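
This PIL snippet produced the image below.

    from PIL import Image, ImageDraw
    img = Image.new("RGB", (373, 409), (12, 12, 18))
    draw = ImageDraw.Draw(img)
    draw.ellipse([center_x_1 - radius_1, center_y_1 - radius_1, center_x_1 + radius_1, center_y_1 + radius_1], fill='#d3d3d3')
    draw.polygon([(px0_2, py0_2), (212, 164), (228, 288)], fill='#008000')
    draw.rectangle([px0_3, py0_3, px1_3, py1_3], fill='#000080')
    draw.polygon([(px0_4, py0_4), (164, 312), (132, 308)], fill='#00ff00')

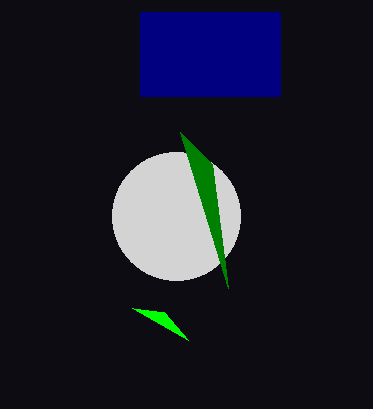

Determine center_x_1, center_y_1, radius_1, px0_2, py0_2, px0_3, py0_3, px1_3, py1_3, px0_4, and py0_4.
center_x_1 = 176, center_y_1 = 216, radius_1 = 64, px0_2 = 180, py0_2 = 132, px0_3 = 140, py0_3 = 12, px1_3 = 280, py1_3 = 96, px0_4 = 188, py0_4 = 340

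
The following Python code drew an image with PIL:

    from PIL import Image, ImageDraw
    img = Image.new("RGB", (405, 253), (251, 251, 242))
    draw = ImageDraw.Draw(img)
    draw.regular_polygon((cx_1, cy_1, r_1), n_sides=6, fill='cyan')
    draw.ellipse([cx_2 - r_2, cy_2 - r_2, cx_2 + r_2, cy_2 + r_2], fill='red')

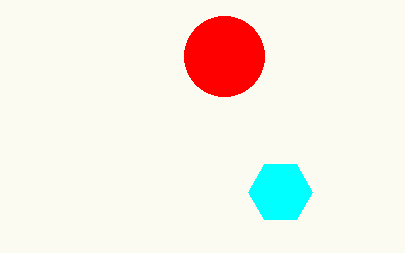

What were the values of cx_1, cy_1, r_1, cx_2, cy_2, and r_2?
cx_1 = 280
cy_1 = 192
r_1 = 32
cx_2 = 224
cy_2 = 56
r_2 = 40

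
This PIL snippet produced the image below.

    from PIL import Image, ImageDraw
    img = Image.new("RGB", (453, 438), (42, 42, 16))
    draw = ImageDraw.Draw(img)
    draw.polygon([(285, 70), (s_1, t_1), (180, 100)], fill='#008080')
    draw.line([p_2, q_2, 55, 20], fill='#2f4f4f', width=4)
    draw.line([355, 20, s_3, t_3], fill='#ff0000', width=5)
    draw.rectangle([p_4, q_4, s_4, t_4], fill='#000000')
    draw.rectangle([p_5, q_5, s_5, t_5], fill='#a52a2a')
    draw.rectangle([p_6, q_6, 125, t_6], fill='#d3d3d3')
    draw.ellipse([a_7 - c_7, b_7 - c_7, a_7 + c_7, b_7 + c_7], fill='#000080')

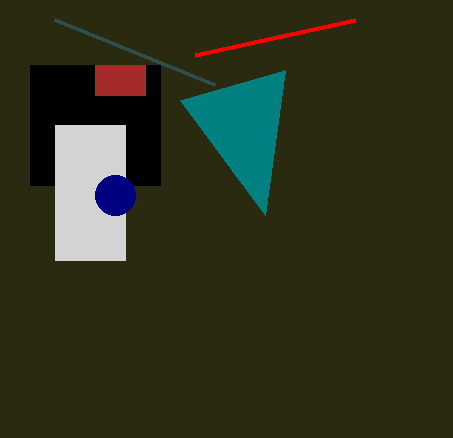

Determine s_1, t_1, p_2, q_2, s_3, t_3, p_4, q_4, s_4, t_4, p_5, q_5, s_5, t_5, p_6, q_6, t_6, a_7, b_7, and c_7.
s_1 = 265; t_1 = 215; p_2 = 215; q_2 = 85; s_3 = 195; t_3 = 55; p_4 = 30; q_4 = 65; s_4 = 160; t_4 = 185; p_5 = 95; q_5 = 65; s_5 = 145; t_5 = 95; p_6 = 55; q_6 = 125; t_6 = 260; a_7 = 115; b_7 = 195; c_7 = 20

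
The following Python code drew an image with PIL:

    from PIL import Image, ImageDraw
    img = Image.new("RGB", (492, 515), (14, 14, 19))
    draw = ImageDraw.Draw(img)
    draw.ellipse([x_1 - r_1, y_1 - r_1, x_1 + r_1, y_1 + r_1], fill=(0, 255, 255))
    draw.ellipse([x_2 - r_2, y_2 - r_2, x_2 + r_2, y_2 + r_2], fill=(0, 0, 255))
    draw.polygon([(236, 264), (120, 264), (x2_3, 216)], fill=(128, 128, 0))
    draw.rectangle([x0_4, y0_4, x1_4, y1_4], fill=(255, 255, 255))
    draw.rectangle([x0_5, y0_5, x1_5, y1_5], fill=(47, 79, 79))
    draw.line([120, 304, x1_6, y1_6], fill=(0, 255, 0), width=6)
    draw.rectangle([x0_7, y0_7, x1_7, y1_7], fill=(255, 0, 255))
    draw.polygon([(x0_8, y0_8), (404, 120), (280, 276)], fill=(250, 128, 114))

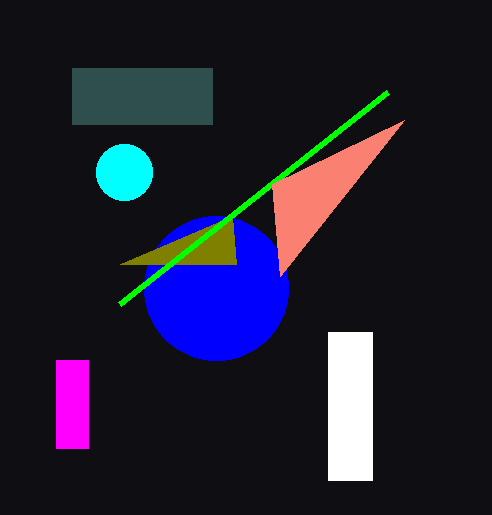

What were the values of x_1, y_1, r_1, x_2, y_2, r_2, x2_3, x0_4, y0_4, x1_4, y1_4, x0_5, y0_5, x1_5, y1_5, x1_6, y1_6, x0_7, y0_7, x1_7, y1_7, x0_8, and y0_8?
x_1 = 124, y_1 = 172, r_1 = 28, x_2 = 216, y_2 = 288, r_2 = 72, x2_3 = 232, x0_4 = 328, y0_4 = 332, x1_4 = 372, y1_4 = 480, x0_5 = 72, y0_5 = 68, x1_5 = 212, y1_5 = 124, x1_6 = 388, y1_6 = 92, x0_7 = 56, y0_7 = 360, x1_7 = 88, y1_7 = 448, x0_8 = 272, y0_8 = 184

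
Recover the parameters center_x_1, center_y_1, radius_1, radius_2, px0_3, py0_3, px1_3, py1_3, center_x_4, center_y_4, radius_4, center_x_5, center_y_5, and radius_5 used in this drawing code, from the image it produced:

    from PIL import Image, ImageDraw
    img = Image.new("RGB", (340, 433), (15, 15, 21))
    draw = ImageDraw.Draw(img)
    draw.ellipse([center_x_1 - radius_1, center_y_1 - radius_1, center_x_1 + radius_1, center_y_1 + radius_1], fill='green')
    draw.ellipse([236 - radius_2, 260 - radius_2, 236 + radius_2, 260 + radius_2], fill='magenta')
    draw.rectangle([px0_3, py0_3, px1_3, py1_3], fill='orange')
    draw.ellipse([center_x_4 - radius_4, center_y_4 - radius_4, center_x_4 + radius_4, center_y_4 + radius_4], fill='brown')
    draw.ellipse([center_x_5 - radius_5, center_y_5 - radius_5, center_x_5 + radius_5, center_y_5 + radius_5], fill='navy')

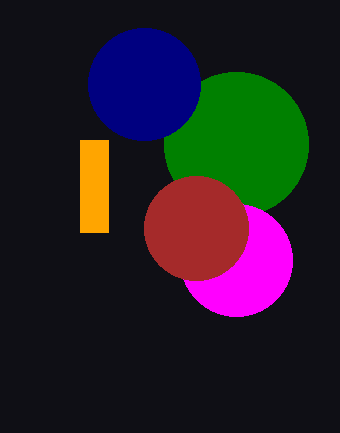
center_x_1 = 236, center_y_1 = 144, radius_1 = 72, radius_2 = 56, px0_3 = 80, py0_3 = 140, px1_3 = 108, py1_3 = 232, center_x_4 = 196, center_y_4 = 228, radius_4 = 52, center_x_5 = 144, center_y_5 = 84, radius_5 = 56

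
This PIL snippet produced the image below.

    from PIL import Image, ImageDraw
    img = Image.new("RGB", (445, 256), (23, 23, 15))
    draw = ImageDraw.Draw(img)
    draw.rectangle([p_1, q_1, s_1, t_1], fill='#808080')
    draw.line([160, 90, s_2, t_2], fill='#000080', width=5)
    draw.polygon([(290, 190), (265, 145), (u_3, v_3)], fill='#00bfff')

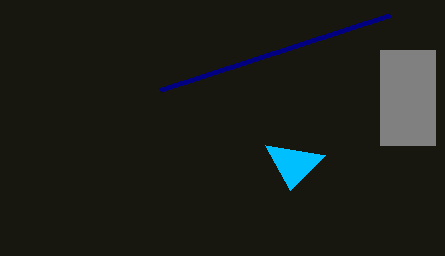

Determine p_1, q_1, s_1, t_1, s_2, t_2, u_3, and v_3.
p_1 = 380, q_1 = 50, s_1 = 435, t_1 = 145, s_2 = 390, t_2 = 15, u_3 = 325, v_3 = 155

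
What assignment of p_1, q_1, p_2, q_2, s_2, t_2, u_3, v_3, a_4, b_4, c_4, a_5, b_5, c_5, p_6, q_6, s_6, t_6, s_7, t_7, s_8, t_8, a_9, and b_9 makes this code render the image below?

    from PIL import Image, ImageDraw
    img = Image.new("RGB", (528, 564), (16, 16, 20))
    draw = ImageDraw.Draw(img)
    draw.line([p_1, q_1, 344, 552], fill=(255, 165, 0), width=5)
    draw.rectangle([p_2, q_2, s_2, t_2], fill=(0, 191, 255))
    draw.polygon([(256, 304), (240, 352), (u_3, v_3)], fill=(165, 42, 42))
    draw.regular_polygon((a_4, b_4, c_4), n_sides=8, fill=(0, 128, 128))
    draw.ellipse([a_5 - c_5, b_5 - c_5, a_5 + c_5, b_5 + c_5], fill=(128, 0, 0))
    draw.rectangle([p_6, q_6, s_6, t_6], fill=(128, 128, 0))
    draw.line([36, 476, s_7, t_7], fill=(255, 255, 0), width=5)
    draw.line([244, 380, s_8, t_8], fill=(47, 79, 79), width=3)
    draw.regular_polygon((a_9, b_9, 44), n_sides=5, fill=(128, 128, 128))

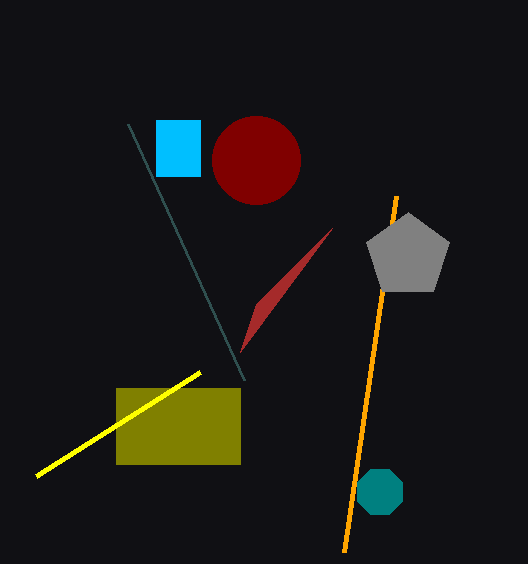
p_1 = 396, q_1 = 196, p_2 = 156, q_2 = 120, s_2 = 200, t_2 = 176, u_3 = 332, v_3 = 228, a_4 = 380, b_4 = 492, c_4 = 24, a_5 = 256, b_5 = 160, c_5 = 44, p_6 = 116, q_6 = 388, s_6 = 240, t_6 = 464, s_7 = 200, t_7 = 372, s_8 = 128, t_8 = 124, a_9 = 408, b_9 = 256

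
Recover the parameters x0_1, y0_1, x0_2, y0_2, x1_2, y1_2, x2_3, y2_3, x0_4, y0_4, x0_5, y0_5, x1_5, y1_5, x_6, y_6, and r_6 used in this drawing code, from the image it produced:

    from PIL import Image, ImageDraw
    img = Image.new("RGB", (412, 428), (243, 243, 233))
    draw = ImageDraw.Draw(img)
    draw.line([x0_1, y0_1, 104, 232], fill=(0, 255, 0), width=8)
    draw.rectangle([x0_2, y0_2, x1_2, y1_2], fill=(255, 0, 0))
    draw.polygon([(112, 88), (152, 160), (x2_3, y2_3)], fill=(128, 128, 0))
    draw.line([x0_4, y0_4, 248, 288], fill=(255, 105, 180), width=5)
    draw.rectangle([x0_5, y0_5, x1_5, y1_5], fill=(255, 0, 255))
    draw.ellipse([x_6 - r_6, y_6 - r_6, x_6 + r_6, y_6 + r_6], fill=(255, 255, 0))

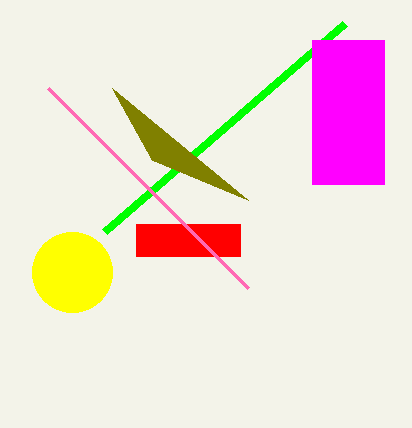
x0_1 = 344; y0_1 = 24; x0_2 = 136; y0_2 = 224; x1_2 = 240; y1_2 = 256; x2_3 = 248; y2_3 = 200; x0_4 = 48; y0_4 = 88; x0_5 = 312; y0_5 = 40; x1_5 = 384; y1_5 = 184; x_6 = 72; y_6 = 272; r_6 = 40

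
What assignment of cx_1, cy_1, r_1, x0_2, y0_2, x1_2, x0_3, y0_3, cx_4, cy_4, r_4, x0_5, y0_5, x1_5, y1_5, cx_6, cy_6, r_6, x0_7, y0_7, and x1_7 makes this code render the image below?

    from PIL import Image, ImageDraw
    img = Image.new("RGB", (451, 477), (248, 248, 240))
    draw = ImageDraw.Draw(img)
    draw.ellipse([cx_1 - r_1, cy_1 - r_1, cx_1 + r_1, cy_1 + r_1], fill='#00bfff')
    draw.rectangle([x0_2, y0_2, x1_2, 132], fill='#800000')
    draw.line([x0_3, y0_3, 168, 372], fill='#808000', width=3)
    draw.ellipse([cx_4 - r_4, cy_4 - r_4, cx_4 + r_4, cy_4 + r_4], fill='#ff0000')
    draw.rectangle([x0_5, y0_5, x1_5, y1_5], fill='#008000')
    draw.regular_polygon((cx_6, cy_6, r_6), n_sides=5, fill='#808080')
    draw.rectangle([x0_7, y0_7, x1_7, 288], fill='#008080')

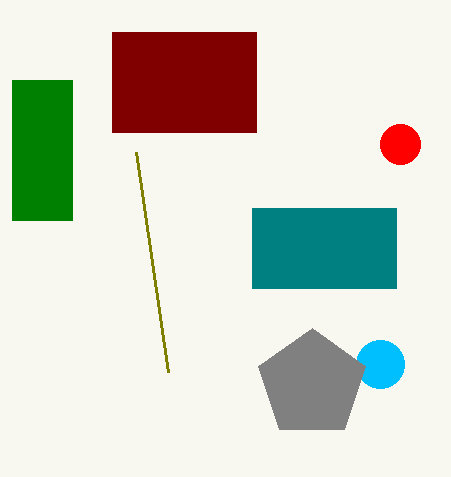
cx_1 = 380
cy_1 = 364
r_1 = 24
x0_2 = 112
y0_2 = 32
x1_2 = 256
x0_3 = 136
y0_3 = 152
cx_4 = 400
cy_4 = 144
r_4 = 20
x0_5 = 12
y0_5 = 80
x1_5 = 72
y1_5 = 220
cx_6 = 312
cy_6 = 384
r_6 = 56
x0_7 = 252
y0_7 = 208
x1_7 = 396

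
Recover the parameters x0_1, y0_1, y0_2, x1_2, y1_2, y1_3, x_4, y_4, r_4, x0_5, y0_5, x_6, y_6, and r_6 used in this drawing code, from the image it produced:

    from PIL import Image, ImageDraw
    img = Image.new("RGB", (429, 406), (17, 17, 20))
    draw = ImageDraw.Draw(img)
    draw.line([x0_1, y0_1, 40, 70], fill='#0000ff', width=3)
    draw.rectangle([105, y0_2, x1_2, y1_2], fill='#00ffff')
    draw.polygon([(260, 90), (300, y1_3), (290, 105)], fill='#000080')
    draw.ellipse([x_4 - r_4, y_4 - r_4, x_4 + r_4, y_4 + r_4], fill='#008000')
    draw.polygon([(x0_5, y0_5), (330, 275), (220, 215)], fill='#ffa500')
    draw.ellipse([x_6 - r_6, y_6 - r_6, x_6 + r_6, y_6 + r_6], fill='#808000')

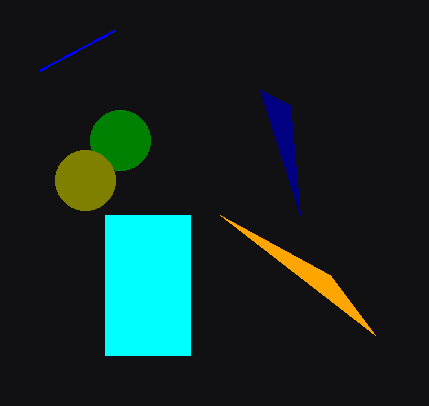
x0_1 = 115
y0_1 = 30
y0_2 = 215
x1_2 = 190
y1_2 = 355
y1_3 = 215
x_4 = 120
y_4 = 140
r_4 = 30
x0_5 = 375
y0_5 = 335
x_6 = 85
y_6 = 180
r_6 = 30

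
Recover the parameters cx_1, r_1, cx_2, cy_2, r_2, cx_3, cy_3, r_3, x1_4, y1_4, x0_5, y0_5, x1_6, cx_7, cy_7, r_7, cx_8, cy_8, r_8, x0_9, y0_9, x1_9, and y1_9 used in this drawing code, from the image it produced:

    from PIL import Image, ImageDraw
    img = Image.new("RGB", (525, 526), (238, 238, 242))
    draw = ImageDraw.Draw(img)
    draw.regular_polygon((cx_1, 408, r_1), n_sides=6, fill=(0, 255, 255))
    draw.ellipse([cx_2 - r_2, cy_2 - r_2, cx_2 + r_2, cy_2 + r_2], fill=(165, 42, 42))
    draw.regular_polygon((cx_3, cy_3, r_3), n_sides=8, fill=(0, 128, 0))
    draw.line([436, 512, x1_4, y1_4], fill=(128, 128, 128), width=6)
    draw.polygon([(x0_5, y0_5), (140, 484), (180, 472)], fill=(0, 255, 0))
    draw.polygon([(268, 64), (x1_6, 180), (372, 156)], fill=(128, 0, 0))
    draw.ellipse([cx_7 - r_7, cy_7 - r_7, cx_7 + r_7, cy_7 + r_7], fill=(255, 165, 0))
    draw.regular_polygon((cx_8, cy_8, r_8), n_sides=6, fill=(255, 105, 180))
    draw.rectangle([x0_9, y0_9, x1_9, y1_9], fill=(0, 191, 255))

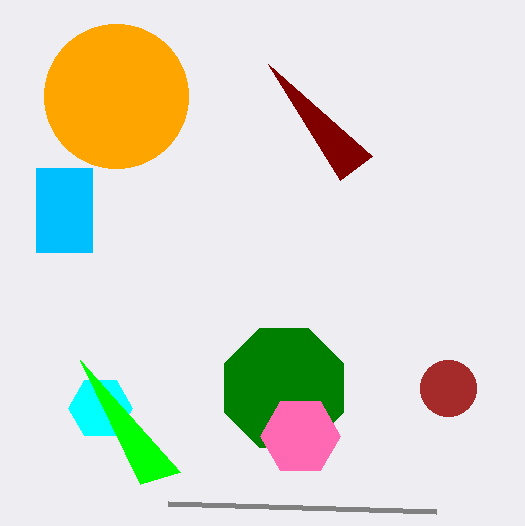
cx_1 = 100, r_1 = 32, cx_2 = 448, cy_2 = 388, r_2 = 28, cx_3 = 284, cy_3 = 388, r_3 = 64, x1_4 = 168, y1_4 = 504, x0_5 = 80, y0_5 = 360, x1_6 = 340, cx_7 = 116, cy_7 = 96, r_7 = 72, cx_8 = 300, cy_8 = 436, r_8 = 40, x0_9 = 36, y0_9 = 168, x1_9 = 92, y1_9 = 252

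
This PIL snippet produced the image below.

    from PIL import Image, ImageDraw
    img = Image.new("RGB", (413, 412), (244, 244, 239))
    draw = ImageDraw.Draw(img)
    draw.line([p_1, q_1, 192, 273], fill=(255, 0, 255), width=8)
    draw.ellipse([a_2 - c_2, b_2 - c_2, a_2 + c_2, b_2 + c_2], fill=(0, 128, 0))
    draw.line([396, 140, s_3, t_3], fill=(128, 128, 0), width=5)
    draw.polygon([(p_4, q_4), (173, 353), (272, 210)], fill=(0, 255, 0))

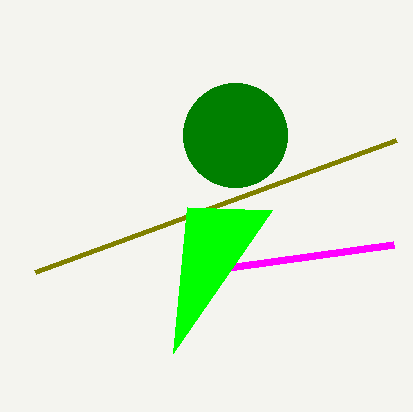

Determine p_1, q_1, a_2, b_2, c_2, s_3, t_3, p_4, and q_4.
p_1 = 393
q_1 = 245
a_2 = 235
b_2 = 135
c_2 = 52
s_3 = 35
t_3 = 272
p_4 = 187
q_4 = 207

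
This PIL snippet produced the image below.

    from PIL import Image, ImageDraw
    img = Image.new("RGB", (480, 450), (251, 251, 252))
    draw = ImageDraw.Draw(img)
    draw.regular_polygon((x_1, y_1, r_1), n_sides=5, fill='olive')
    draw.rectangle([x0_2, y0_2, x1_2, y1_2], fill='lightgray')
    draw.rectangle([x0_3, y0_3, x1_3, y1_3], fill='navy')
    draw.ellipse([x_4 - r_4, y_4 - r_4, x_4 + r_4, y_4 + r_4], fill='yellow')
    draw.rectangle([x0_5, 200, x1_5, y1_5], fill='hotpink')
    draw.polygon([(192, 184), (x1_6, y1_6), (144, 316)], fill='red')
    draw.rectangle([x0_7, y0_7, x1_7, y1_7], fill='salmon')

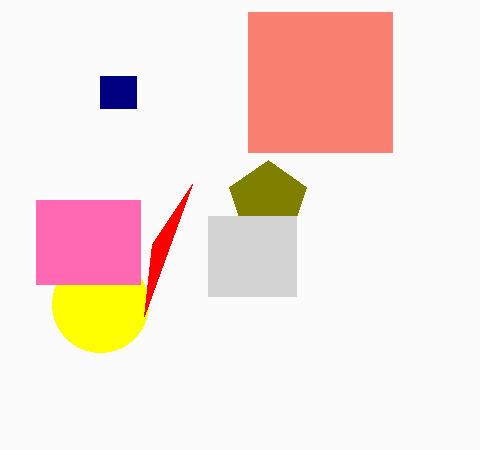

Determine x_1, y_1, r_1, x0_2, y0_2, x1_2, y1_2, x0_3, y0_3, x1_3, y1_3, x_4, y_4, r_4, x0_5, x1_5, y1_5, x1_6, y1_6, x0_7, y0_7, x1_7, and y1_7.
x_1 = 268, y_1 = 200, r_1 = 40, x0_2 = 208, y0_2 = 216, x1_2 = 296, y1_2 = 296, x0_3 = 100, y0_3 = 76, x1_3 = 136, y1_3 = 108, x_4 = 100, y_4 = 304, r_4 = 48, x0_5 = 36, x1_5 = 140, y1_5 = 284, x1_6 = 152, y1_6 = 244, x0_7 = 248, y0_7 = 12, x1_7 = 392, y1_7 = 152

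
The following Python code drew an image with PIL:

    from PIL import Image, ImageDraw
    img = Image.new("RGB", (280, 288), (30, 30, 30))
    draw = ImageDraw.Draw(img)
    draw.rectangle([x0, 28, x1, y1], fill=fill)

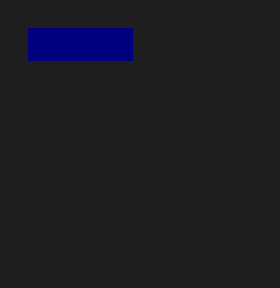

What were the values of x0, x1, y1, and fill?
x0 = 28; x1 = 132; y1 = 60; fill = 'navy'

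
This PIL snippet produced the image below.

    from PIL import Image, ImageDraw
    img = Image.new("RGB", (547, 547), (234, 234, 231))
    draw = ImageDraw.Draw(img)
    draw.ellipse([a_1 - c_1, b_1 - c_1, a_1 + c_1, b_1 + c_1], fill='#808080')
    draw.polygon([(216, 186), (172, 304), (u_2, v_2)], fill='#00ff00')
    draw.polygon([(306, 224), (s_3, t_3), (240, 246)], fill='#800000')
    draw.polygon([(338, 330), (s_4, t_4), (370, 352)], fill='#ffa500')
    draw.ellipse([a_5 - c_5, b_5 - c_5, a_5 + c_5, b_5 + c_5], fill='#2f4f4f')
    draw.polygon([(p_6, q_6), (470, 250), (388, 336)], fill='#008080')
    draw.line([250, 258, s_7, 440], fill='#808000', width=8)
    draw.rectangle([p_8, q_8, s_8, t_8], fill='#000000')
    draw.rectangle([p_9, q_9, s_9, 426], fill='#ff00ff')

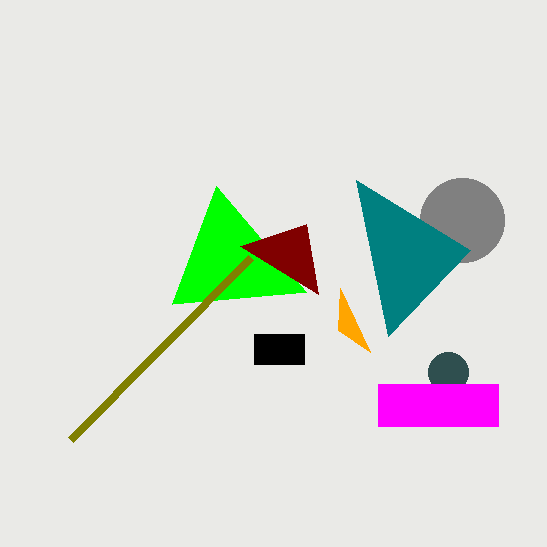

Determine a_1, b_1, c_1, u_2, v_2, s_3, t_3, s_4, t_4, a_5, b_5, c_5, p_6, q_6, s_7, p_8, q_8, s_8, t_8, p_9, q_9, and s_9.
a_1 = 462, b_1 = 220, c_1 = 42, u_2 = 306, v_2 = 292, s_3 = 318, t_3 = 294, s_4 = 340, t_4 = 288, a_5 = 448, b_5 = 372, c_5 = 20, p_6 = 356, q_6 = 180, s_7 = 70, p_8 = 254, q_8 = 334, s_8 = 304, t_8 = 364, p_9 = 378, q_9 = 384, s_9 = 498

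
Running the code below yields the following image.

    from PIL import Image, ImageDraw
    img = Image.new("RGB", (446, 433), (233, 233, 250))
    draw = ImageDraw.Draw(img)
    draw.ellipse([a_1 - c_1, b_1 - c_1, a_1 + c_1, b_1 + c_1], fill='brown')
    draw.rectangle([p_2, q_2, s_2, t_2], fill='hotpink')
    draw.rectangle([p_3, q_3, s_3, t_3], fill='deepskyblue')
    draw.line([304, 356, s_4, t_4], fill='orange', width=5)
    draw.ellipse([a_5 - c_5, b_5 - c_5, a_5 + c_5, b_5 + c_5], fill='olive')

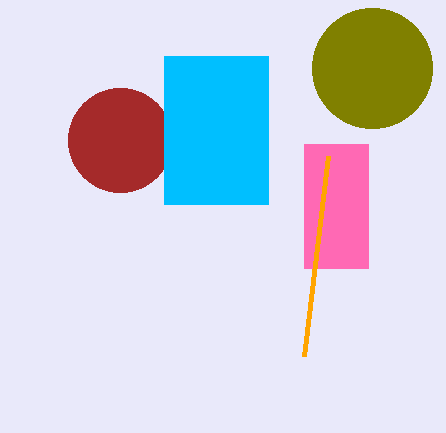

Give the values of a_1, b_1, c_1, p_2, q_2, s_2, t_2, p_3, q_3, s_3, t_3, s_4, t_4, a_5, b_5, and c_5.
a_1 = 120; b_1 = 140; c_1 = 52; p_2 = 304; q_2 = 144; s_2 = 368; t_2 = 268; p_3 = 164; q_3 = 56; s_3 = 268; t_3 = 204; s_4 = 328; t_4 = 156; a_5 = 372; b_5 = 68; c_5 = 60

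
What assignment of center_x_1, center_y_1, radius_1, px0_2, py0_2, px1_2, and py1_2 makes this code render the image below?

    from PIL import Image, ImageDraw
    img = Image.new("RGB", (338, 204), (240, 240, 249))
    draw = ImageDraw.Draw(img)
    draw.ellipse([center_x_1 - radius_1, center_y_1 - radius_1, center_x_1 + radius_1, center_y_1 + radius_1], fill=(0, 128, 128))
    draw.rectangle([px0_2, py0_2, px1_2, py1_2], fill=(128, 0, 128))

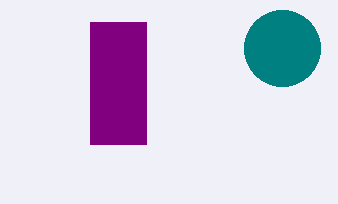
center_x_1 = 282, center_y_1 = 48, radius_1 = 38, px0_2 = 90, py0_2 = 22, px1_2 = 146, py1_2 = 144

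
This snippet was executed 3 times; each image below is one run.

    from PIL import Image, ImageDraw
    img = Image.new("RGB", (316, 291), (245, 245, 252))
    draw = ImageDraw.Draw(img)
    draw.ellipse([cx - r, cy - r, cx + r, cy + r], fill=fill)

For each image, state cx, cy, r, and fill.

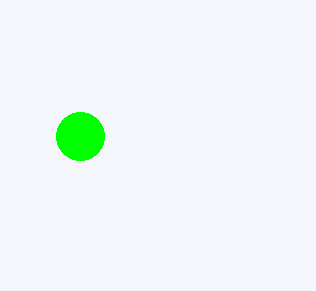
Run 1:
cx = 80, cy = 136, r = 24, fill = 'lime'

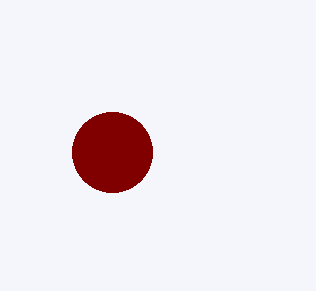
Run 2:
cx = 112; cy = 152; r = 40; fill = 'maroon'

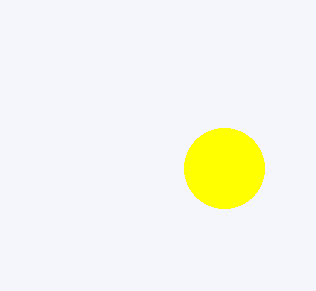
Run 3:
cx = 224
cy = 168
r = 40
fill = 'yellow'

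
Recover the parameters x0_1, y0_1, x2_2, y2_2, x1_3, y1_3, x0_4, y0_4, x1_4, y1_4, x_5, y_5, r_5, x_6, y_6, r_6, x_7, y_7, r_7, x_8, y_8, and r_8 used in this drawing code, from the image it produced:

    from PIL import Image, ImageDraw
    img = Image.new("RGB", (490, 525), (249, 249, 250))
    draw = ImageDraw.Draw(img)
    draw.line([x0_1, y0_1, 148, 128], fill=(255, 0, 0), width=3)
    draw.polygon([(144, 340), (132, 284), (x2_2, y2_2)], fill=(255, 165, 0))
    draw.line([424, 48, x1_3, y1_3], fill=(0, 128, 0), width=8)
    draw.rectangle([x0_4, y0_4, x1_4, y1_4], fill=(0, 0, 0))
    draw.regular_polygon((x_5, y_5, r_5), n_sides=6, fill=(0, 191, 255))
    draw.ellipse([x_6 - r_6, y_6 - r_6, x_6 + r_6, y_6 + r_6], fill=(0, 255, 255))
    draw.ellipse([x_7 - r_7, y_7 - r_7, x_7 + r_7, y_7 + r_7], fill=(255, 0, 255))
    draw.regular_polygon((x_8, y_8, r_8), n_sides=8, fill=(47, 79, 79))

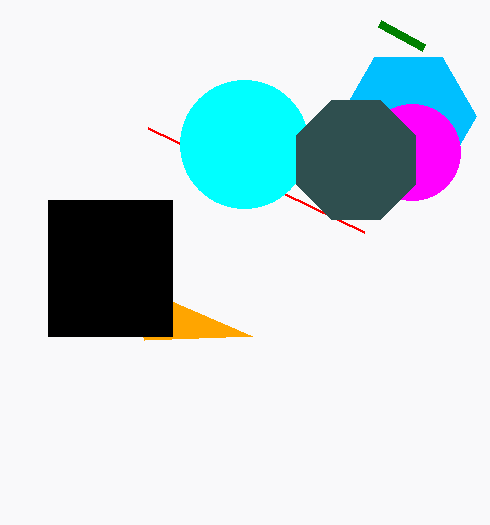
x0_1 = 364
y0_1 = 232
x2_2 = 252
y2_2 = 336
x1_3 = 380
y1_3 = 24
x0_4 = 48
y0_4 = 200
x1_4 = 172
y1_4 = 336
x_5 = 408
y_5 = 116
r_5 = 68
x_6 = 244
y_6 = 144
r_6 = 64
x_7 = 412
y_7 = 152
r_7 = 48
x_8 = 356
y_8 = 160
r_8 = 64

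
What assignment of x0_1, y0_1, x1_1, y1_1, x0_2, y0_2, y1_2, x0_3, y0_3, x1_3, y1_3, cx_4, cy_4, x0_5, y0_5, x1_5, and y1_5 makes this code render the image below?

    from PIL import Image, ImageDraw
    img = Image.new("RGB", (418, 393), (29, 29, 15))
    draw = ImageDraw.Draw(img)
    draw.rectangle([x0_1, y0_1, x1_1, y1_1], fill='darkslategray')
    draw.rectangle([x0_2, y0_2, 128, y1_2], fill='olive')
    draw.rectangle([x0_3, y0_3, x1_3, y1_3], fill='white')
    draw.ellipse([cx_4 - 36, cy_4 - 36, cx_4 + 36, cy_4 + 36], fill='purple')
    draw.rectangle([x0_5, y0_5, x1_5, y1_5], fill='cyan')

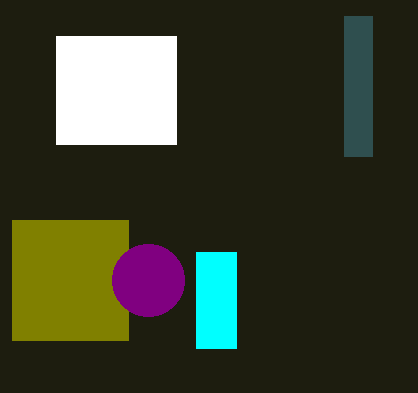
x0_1 = 344, y0_1 = 16, x1_1 = 372, y1_1 = 156, x0_2 = 12, y0_2 = 220, y1_2 = 340, x0_3 = 56, y0_3 = 36, x1_3 = 176, y1_3 = 144, cx_4 = 148, cy_4 = 280, x0_5 = 196, y0_5 = 252, x1_5 = 236, y1_5 = 348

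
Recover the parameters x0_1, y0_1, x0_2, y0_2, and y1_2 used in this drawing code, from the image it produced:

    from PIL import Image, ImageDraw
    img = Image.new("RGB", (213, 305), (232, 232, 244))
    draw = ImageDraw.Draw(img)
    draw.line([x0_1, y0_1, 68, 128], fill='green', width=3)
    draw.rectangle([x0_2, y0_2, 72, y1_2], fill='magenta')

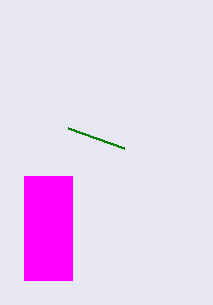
x0_1 = 124
y0_1 = 148
x0_2 = 24
y0_2 = 176
y1_2 = 280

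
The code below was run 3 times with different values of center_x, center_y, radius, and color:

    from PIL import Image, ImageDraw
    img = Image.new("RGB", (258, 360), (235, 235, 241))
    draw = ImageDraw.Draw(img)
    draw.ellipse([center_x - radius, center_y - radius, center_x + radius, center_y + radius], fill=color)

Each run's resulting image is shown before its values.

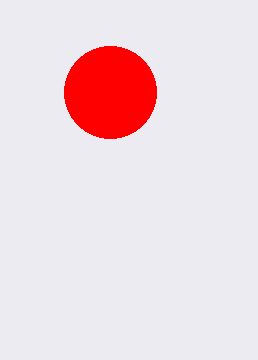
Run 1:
center_x = 110, center_y = 92, radius = 46, color = 'red'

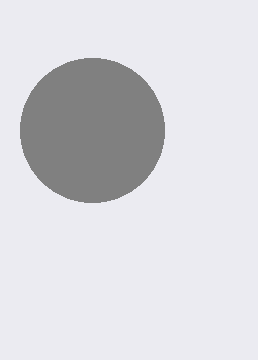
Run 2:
center_x = 92, center_y = 130, radius = 72, color = 'gray'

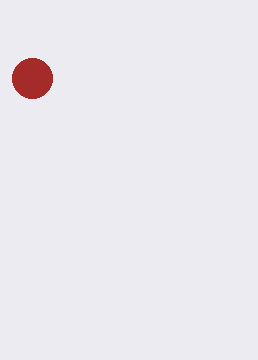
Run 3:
center_x = 32
center_y = 78
radius = 20
color = 'brown'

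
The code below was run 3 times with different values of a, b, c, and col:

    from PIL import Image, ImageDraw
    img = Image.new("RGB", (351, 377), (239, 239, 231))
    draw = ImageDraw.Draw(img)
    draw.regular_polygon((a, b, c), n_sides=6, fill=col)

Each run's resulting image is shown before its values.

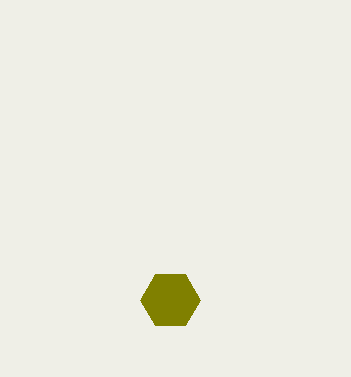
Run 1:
a = 170; b = 300; c = 30; col = 'olive'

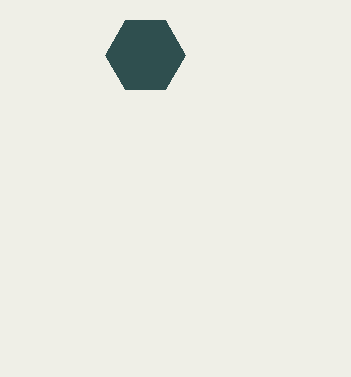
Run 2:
a = 145
b = 55
c = 40
col = 'darkslategray'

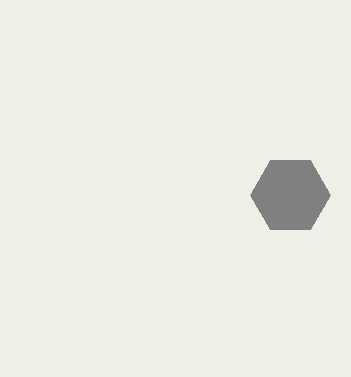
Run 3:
a = 290; b = 195; c = 40; col = 'gray'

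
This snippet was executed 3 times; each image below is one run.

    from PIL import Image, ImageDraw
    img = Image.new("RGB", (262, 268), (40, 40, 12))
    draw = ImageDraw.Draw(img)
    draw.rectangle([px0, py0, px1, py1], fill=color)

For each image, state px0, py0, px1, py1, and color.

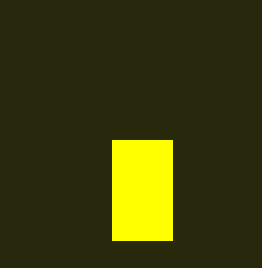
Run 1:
px0 = 112; py0 = 140; px1 = 172; py1 = 240; color = 'yellow'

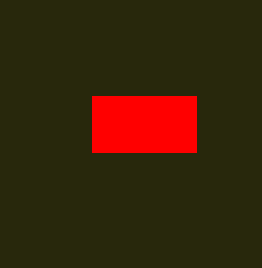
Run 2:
px0 = 92
py0 = 96
px1 = 196
py1 = 152
color = 'red'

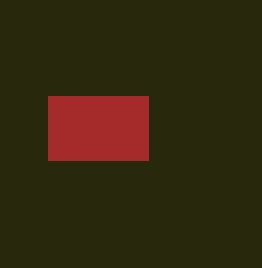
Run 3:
px0 = 48
py0 = 96
px1 = 148
py1 = 160
color = 'brown'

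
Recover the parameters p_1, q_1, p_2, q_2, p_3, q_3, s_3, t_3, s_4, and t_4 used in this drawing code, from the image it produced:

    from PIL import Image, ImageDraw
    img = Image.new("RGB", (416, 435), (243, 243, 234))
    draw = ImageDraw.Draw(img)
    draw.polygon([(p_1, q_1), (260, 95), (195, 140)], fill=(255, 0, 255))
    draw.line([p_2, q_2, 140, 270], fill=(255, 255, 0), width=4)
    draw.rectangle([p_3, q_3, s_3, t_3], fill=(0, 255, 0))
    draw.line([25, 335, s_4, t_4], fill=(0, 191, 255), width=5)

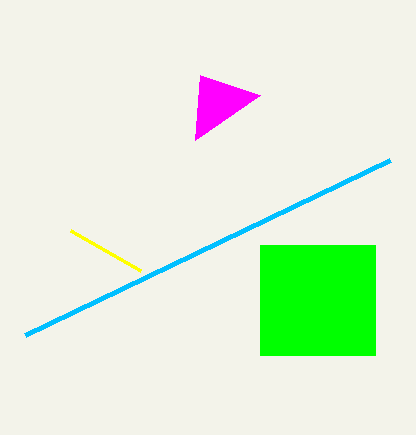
p_1 = 200
q_1 = 75
p_2 = 70
q_2 = 230
p_3 = 260
q_3 = 245
s_3 = 375
t_3 = 355
s_4 = 390
t_4 = 160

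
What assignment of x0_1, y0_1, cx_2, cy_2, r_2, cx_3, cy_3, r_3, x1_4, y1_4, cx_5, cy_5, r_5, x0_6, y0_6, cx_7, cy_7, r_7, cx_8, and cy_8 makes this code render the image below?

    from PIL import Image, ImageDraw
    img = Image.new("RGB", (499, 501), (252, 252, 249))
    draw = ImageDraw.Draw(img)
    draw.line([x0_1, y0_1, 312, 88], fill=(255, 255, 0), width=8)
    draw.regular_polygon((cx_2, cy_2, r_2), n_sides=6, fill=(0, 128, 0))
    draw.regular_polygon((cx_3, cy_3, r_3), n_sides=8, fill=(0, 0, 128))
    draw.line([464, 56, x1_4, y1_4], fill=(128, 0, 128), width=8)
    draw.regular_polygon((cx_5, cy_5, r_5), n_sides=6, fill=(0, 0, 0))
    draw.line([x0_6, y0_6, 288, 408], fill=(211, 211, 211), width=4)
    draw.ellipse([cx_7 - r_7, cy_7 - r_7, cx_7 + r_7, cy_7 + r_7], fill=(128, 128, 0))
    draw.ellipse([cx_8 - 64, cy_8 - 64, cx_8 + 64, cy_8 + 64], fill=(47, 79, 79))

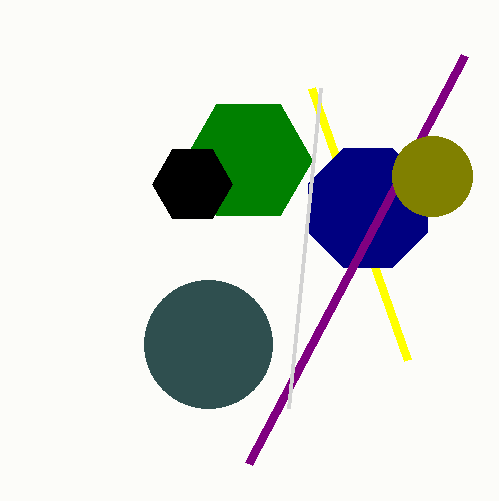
x0_1 = 408; y0_1 = 360; cx_2 = 248; cy_2 = 160; r_2 = 64; cx_3 = 368; cy_3 = 208; r_3 = 64; x1_4 = 248; y1_4 = 464; cx_5 = 192; cy_5 = 184; r_5 = 40; x0_6 = 320; y0_6 = 88; cx_7 = 432; cy_7 = 176; r_7 = 40; cx_8 = 208; cy_8 = 344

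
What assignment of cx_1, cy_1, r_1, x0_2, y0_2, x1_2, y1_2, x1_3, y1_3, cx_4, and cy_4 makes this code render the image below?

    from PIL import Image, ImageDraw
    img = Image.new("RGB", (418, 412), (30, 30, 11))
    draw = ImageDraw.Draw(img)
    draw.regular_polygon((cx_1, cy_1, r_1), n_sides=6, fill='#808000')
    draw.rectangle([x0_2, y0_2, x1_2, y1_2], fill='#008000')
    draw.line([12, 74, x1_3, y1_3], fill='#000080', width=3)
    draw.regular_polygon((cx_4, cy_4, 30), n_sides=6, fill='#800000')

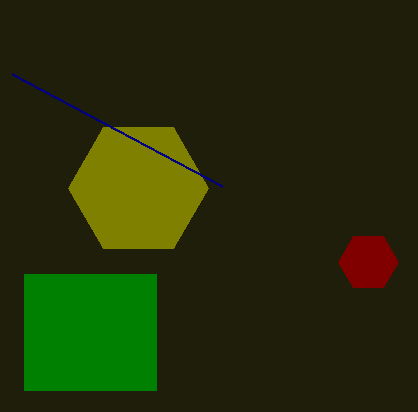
cx_1 = 138; cy_1 = 188; r_1 = 70; x0_2 = 24; y0_2 = 274; x1_2 = 156; y1_2 = 390; x1_3 = 222; y1_3 = 186; cx_4 = 368; cy_4 = 262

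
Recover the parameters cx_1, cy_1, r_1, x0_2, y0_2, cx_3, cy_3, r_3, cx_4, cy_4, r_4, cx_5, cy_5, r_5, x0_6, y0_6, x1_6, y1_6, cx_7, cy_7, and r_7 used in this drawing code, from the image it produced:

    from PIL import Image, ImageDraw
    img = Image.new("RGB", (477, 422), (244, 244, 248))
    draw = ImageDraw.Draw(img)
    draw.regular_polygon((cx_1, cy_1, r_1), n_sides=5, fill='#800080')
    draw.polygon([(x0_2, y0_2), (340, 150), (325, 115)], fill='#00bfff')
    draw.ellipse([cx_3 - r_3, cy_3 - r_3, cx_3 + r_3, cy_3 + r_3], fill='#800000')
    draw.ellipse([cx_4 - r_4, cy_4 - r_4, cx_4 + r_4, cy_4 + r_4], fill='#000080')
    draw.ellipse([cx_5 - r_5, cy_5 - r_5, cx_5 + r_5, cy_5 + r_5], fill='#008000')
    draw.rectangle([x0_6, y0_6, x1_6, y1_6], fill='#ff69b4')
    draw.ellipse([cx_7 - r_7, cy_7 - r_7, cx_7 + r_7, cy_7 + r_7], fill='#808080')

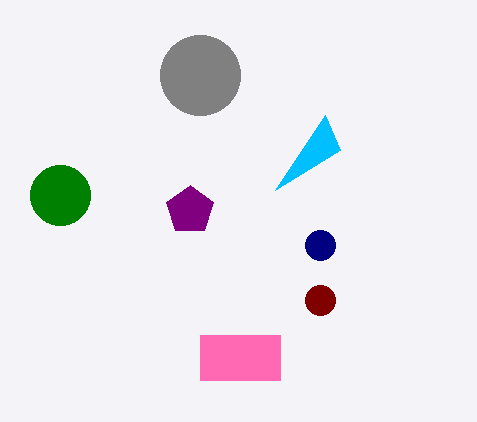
cx_1 = 190
cy_1 = 210
r_1 = 25
x0_2 = 275
y0_2 = 190
cx_3 = 320
cy_3 = 300
r_3 = 15
cx_4 = 320
cy_4 = 245
r_4 = 15
cx_5 = 60
cy_5 = 195
r_5 = 30
x0_6 = 200
y0_6 = 335
x1_6 = 280
y1_6 = 380
cx_7 = 200
cy_7 = 75
r_7 = 40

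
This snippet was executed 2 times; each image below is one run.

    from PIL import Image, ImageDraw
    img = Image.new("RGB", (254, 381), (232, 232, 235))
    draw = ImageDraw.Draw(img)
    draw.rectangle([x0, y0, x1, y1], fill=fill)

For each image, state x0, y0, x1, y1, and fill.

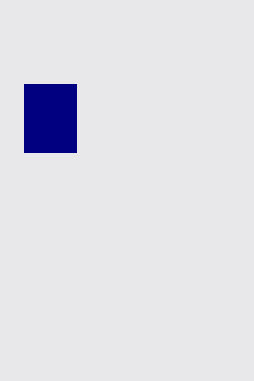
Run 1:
x0 = 24
y0 = 84
x1 = 76
y1 = 152
fill = 'navy'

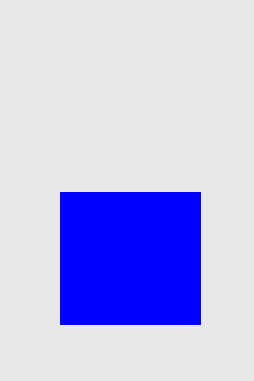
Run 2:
x0 = 60; y0 = 192; x1 = 200; y1 = 324; fill = 'blue'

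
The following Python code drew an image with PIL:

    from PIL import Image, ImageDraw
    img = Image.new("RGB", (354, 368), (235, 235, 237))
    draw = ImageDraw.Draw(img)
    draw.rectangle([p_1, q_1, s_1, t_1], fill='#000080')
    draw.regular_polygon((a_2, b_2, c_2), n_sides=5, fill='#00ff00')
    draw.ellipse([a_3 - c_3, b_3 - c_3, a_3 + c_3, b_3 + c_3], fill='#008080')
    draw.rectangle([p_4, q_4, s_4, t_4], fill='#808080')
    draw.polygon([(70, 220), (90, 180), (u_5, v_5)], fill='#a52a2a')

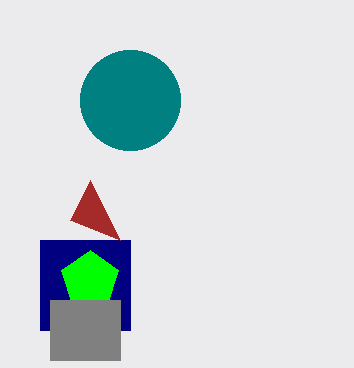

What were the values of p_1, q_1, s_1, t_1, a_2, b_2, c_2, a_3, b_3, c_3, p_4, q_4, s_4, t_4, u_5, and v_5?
p_1 = 40; q_1 = 240; s_1 = 130; t_1 = 330; a_2 = 90; b_2 = 280; c_2 = 30; a_3 = 130; b_3 = 100; c_3 = 50; p_4 = 50; q_4 = 300; s_4 = 120; t_4 = 360; u_5 = 120; v_5 = 240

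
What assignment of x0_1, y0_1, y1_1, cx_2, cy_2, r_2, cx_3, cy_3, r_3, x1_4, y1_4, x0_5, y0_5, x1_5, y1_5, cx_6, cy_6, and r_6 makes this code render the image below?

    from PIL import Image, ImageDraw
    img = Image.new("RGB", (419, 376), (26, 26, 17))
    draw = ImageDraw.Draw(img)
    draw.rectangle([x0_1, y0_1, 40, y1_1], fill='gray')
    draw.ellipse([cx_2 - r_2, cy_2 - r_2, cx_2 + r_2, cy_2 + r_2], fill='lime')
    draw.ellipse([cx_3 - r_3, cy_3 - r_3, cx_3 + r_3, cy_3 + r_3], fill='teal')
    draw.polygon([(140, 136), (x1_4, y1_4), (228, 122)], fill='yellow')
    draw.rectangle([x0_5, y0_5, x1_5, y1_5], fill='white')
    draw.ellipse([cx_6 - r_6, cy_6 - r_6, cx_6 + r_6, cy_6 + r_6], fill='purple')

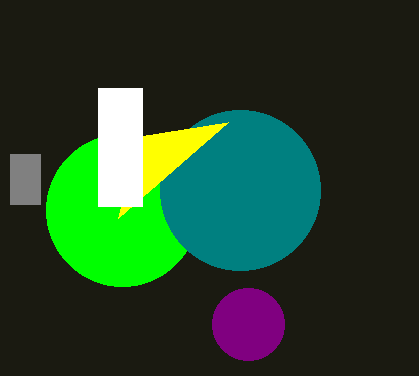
x0_1 = 10, y0_1 = 154, y1_1 = 204, cx_2 = 122, cy_2 = 210, r_2 = 76, cx_3 = 240, cy_3 = 190, r_3 = 80, x1_4 = 118, y1_4 = 218, x0_5 = 98, y0_5 = 88, x1_5 = 142, y1_5 = 206, cx_6 = 248, cy_6 = 324, r_6 = 36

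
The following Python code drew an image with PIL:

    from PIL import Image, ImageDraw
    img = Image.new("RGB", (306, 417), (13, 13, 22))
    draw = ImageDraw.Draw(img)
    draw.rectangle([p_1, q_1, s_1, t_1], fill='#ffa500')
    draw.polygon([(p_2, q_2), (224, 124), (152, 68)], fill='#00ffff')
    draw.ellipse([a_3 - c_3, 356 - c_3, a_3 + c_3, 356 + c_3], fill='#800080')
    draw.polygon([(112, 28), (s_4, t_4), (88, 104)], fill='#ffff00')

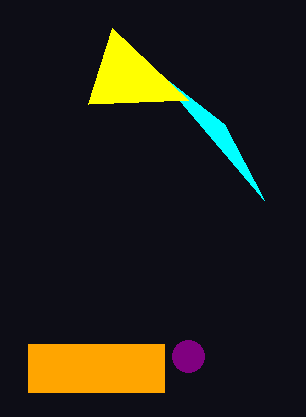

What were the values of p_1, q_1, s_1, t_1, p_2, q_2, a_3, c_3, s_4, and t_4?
p_1 = 28, q_1 = 344, s_1 = 164, t_1 = 392, p_2 = 264, q_2 = 200, a_3 = 188, c_3 = 16, s_4 = 188, t_4 = 100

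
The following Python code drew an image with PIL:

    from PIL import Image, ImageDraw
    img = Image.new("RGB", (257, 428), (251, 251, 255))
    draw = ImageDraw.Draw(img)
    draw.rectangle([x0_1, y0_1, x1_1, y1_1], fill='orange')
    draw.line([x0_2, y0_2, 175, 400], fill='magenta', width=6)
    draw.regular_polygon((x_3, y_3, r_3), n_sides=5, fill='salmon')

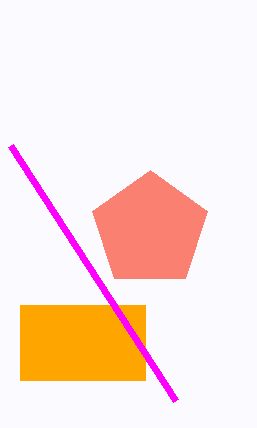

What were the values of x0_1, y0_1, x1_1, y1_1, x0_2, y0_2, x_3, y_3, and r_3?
x0_1 = 20; y0_1 = 305; x1_1 = 145; y1_1 = 380; x0_2 = 10; y0_2 = 145; x_3 = 150; y_3 = 230; r_3 = 60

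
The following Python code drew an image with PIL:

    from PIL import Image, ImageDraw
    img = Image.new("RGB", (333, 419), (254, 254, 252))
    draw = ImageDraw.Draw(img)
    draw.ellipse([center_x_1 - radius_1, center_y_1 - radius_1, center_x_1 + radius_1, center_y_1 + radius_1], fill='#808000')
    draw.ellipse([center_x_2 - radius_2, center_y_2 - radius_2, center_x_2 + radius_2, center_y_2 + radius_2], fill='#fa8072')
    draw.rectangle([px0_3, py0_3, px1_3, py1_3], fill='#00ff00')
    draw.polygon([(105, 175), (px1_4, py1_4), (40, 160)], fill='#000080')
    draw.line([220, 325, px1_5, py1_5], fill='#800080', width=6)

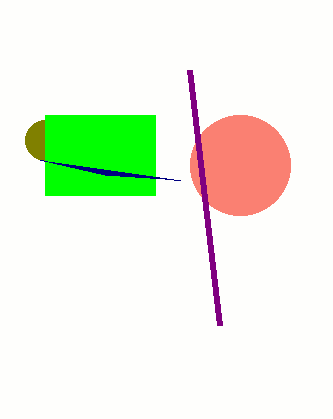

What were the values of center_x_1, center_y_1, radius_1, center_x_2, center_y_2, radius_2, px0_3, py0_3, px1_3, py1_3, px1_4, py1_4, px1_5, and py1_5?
center_x_1 = 45
center_y_1 = 140
radius_1 = 20
center_x_2 = 240
center_y_2 = 165
radius_2 = 50
px0_3 = 45
py0_3 = 115
px1_3 = 155
py1_3 = 195
px1_4 = 180
py1_4 = 180
px1_5 = 190
py1_5 = 70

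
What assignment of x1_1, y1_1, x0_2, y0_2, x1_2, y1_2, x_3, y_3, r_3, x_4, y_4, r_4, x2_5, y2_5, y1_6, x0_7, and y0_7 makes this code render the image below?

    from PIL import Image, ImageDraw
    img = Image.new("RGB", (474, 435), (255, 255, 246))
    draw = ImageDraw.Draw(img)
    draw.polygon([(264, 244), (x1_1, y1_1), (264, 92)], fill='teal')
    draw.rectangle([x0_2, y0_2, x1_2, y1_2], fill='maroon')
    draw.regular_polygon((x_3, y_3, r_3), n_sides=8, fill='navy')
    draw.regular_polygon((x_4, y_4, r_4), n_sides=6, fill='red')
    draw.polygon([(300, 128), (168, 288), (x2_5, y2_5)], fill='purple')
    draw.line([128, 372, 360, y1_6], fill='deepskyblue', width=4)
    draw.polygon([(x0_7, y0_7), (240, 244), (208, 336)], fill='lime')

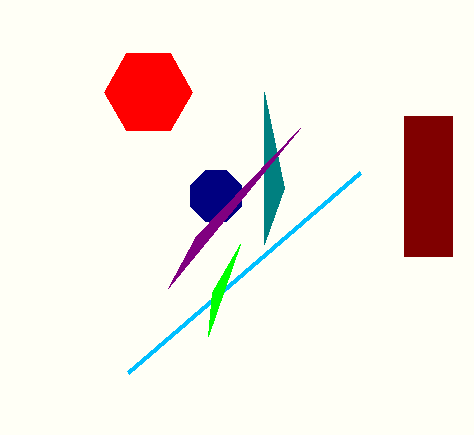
x1_1 = 284, y1_1 = 188, x0_2 = 404, y0_2 = 116, x1_2 = 452, y1_2 = 256, x_3 = 216, y_3 = 196, r_3 = 28, x_4 = 148, y_4 = 92, r_4 = 44, x2_5 = 196, y2_5 = 236, y1_6 = 172, x0_7 = 212, y0_7 = 292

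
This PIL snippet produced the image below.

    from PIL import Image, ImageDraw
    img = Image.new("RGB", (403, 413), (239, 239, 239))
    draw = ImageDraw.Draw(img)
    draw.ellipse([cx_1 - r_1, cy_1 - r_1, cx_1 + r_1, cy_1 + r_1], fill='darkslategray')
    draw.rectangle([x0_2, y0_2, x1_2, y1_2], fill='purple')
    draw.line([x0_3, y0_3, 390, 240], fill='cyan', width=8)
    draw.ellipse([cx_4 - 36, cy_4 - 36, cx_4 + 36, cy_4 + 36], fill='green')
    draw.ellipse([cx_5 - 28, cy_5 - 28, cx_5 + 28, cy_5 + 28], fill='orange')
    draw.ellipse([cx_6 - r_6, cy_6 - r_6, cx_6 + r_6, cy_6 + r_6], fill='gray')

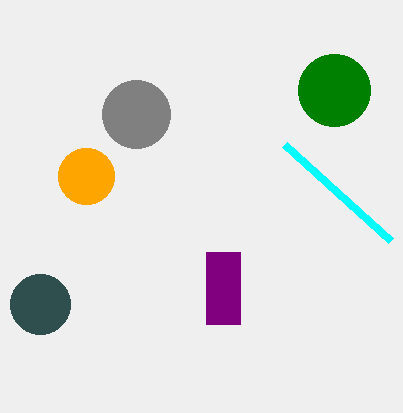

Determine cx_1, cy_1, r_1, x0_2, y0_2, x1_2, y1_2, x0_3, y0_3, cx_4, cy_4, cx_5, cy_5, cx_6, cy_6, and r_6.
cx_1 = 40; cy_1 = 304; r_1 = 30; x0_2 = 206; y0_2 = 252; x1_2 = 240; y1_2 = 324; x0_3 = 284; y0_3 = 144; cx_4 = 334; cy_4 = 90; cx_5 = 86; cy_5 = 176; cx_6 = 136; cy_6 = 114; r_6 = 34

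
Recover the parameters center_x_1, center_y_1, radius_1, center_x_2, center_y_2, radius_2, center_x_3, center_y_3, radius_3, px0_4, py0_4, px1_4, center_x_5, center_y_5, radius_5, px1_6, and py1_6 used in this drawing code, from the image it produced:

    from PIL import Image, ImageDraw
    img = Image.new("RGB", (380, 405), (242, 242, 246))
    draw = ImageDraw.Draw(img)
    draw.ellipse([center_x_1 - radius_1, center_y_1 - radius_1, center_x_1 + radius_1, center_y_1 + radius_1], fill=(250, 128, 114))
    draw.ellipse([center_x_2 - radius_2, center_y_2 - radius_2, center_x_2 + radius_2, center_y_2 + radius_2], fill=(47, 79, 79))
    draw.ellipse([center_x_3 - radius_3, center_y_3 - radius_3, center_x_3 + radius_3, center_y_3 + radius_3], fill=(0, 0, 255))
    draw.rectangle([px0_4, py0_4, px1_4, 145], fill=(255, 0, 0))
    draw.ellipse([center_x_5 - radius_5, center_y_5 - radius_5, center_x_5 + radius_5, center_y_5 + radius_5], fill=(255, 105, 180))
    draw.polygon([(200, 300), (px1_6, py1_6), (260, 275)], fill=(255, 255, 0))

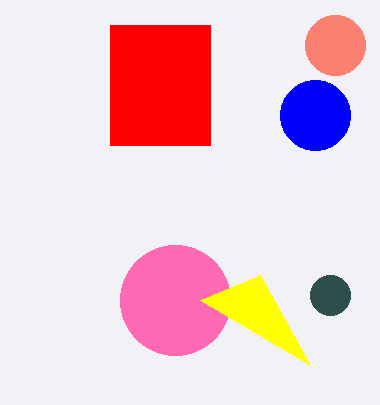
center_x_1 = 335; center_y_1 = 45; radius_1 = 30; center_x_2 = 330; center_y_2 = 295; radius_2 = 20; center_x_3 = 315; center_y_3 = 115; radius_3 = 35; px0_4 = 110; py0_4 = 25; px1_4 = 210; center_x_5 = 175; center_y_5 = 300; radius_5 = 55; px1_6 = 310; py1_6 = 365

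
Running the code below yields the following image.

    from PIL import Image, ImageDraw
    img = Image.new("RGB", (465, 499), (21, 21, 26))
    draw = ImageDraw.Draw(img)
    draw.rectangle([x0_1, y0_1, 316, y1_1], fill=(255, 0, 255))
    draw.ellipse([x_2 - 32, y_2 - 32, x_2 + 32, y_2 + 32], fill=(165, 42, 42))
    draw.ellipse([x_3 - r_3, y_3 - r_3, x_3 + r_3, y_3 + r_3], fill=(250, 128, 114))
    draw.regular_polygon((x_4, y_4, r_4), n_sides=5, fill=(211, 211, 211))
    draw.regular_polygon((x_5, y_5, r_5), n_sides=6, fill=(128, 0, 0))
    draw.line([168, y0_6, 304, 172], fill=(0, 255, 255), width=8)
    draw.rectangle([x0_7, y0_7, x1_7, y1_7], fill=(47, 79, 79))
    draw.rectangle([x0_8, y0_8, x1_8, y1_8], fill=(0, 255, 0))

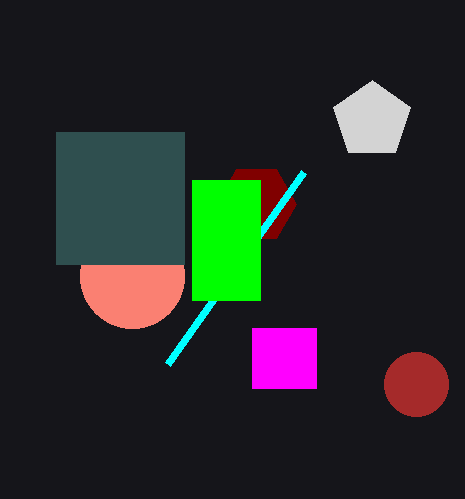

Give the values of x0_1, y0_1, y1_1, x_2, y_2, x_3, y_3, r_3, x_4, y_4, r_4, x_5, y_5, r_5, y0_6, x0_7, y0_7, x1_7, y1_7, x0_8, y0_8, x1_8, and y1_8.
x0_1 = 252; y0_1 = 328; y1_1 = 388; x_2 = 416; y_2 = 384; x_3 = 132; y_3 = 276; r_3 = 52; x_4 = 372; y_4 = 120; r_4 = 40; x_5 = 256; y_5 = 204; r_5 = 40; y0_6 = 364; x0_7 = 56; y0_7 = 132; x1_7 = 184; y1_7 = 264; x0_8 = 192; y0_8 = 180; x1_8 = 260; y1_8 = 300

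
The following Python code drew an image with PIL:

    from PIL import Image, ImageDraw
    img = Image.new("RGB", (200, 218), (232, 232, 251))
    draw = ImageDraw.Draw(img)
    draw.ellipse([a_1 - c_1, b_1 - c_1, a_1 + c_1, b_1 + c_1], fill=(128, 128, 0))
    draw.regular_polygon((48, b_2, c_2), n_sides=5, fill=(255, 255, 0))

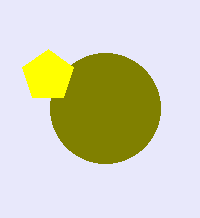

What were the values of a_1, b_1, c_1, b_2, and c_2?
a_1 = 105, b_1 = 108, c_1 = 55, b_2 = 76, c_2 = 27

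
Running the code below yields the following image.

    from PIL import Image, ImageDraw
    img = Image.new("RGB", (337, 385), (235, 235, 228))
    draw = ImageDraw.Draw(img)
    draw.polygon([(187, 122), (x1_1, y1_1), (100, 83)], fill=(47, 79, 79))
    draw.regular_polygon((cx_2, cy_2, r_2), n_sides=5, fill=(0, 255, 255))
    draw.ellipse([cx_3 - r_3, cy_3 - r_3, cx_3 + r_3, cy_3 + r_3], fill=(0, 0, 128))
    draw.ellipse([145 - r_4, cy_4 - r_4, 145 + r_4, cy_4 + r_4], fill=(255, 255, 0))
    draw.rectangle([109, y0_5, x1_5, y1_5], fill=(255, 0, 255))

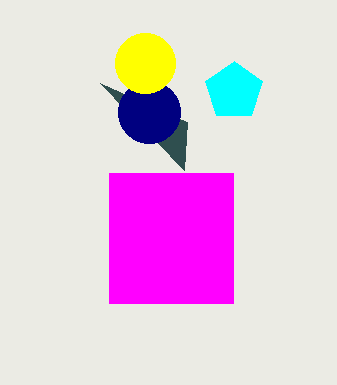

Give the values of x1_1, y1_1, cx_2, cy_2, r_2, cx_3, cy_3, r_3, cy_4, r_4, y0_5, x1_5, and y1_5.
x1_1 = 184
y1_1 = 170
cx_2 = 234
cy_2 = 91
r_2 = 30
cx_3 = 149
cy_3 = 112
r_3 = 31
cy_4 = 63
r_4 = 30
y0_5 = 173
x1_5 = 233
y1_5 = 303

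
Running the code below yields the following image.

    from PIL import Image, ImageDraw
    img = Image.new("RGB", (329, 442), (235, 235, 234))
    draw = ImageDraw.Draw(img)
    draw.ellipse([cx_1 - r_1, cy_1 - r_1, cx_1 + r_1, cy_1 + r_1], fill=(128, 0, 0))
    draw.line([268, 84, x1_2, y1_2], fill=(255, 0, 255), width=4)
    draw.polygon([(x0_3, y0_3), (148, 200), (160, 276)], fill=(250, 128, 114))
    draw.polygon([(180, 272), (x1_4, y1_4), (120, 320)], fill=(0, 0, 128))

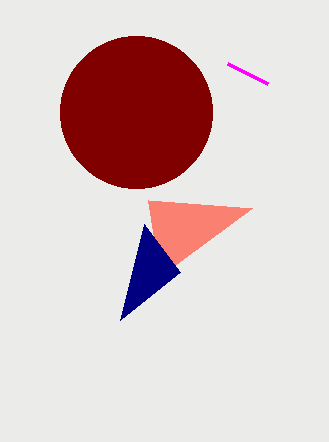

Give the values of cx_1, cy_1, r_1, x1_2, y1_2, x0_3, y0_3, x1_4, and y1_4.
cx_1 = 136, cy_1 = 112, r_1 = 76, x1_2 = 228, y1_2 = 64, x0_3 = 252, y0_3 = 208, x1_4 = 144, y1_4 = 224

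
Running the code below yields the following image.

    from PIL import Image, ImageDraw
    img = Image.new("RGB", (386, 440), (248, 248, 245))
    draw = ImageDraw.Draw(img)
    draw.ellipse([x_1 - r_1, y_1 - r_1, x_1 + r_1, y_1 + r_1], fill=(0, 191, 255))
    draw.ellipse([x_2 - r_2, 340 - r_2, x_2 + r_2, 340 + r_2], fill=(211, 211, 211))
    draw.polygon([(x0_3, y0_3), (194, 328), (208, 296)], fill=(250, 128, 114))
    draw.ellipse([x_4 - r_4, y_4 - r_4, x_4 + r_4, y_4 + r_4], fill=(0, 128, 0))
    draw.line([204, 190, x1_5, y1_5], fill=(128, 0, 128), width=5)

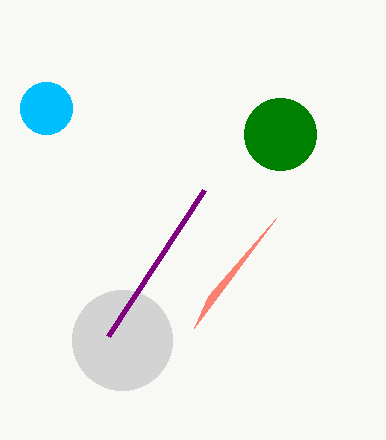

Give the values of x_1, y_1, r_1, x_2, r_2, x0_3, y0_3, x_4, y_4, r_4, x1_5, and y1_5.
x_1 = 46, y_1 = 108, r_1 = 26, x_2 = 122, r_2 = 50, x0_3 = 276, y0_3 = 218, x_4 = 280, y_4 = 134, r_4 = 36, x1_5 = 108, y1_5 = 336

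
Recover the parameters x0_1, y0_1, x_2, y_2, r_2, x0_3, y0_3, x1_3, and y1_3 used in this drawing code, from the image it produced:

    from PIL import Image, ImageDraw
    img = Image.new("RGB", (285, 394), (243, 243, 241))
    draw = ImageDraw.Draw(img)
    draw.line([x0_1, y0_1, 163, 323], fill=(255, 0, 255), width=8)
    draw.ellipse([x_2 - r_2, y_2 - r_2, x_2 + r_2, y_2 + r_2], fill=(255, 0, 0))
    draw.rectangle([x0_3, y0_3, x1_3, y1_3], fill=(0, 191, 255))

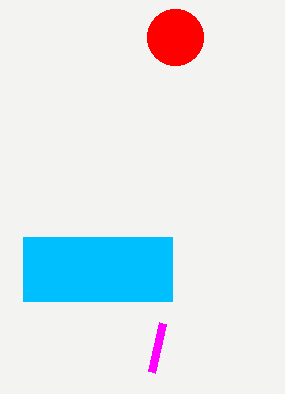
x0_1 = 152
y0_1 = 372
x_2 = 175
y_2 = 37
r_2 = 28
x0_3 = 23
y0_3 = 237
x1_3 = 172
y1_3 = 301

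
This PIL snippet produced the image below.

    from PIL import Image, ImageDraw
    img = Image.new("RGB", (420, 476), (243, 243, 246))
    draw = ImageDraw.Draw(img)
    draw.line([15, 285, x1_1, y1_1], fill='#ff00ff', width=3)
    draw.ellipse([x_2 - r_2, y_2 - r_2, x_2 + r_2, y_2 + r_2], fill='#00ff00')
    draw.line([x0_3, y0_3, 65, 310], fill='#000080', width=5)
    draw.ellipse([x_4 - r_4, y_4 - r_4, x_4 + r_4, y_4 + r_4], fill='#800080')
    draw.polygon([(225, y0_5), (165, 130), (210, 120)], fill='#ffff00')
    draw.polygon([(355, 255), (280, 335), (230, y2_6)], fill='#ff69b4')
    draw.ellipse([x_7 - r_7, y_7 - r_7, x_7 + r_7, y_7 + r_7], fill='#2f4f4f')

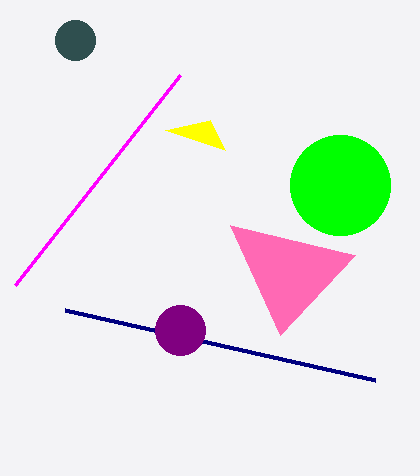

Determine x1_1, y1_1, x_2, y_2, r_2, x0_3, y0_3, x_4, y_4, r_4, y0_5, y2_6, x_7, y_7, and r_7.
x1_1 = 180
y1_1 = 75
x_2 = 340
y_2 = 185
r_2 = 50
x0_3 = 375
y0_3 = 380
x_4 = 180
y_4 = 330
r_4 = 25
y0_5 = 150
y2_6 = 225
x_7 = 75
y_7 = 40
r_7 = 20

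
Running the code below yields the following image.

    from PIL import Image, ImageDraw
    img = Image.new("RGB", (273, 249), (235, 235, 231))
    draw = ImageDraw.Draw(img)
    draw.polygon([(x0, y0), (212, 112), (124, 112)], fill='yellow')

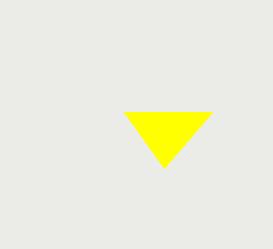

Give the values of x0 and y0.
x0 = 164, y0 = 168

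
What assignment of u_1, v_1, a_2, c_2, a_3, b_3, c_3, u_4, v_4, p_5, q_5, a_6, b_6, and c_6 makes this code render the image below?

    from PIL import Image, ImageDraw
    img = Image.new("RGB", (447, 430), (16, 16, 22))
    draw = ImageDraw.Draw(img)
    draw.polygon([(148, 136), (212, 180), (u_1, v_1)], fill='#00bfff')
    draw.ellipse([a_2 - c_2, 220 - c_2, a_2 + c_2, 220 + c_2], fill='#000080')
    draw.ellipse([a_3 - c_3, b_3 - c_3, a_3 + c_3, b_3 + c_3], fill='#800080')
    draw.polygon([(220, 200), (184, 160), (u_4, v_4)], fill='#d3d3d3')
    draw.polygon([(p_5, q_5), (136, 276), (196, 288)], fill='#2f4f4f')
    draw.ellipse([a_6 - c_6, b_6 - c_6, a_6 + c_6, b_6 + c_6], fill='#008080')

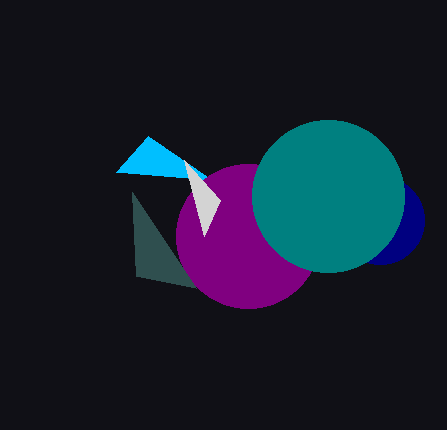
u_1 = 116
v_1 = 172
a_2 = 380
c_2 = 44
a_3 = 248
b_3 = 236
c_3 = 72
u_4 = 204
v_4 = 236
p_5 = 132
q_5 = 192
a_6 = 328
b_6 = 196
c_6 = 76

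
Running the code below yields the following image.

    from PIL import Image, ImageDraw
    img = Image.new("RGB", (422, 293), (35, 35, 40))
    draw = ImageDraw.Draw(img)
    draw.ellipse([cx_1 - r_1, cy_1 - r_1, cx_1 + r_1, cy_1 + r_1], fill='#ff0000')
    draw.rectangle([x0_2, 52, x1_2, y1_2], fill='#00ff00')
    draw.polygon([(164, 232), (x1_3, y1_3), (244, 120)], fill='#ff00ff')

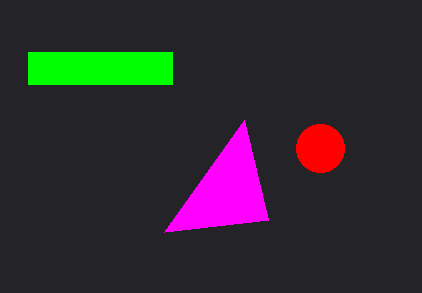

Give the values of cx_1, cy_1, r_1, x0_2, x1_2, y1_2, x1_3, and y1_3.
cx_1 = 320
cy_1 = 148
r_1 = 24
x0_2 = 28
x1_2 = 172
y1_2 = 84
x1_3 = 268
y1_3 = 220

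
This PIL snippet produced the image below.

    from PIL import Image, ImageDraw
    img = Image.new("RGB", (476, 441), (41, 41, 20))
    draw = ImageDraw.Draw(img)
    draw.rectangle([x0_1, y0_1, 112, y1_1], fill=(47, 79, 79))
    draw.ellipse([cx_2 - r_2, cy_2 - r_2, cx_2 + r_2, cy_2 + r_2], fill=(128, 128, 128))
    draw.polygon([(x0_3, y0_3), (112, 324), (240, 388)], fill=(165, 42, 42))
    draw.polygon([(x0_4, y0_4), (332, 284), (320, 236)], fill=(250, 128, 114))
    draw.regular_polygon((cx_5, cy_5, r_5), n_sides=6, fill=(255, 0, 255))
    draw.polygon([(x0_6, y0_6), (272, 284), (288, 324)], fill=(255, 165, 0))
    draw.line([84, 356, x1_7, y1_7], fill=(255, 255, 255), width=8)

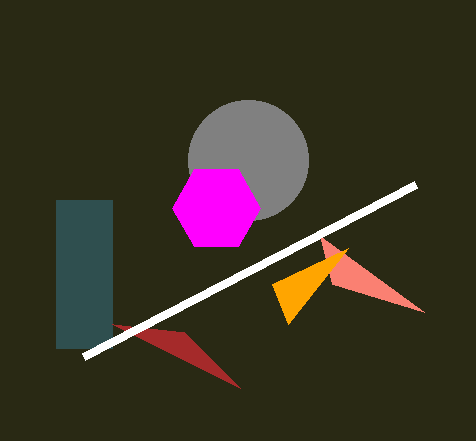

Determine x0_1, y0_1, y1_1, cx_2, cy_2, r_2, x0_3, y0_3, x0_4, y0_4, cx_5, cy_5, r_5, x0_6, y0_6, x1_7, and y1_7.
x0_1 = 56; y0_1 = 200; y1_1 = 348; cx_2 = 248; cy_2 = 160; r_2 = 60; x0_3 = 184; y0_3 = 332; x0_4 = 424; y0_4 = 312; cx_5 = 216; cy_5 = 208; r_5 = 44; x0_6 = 348; y0_6 = 248; x1_7 = 416; y1_7 = 184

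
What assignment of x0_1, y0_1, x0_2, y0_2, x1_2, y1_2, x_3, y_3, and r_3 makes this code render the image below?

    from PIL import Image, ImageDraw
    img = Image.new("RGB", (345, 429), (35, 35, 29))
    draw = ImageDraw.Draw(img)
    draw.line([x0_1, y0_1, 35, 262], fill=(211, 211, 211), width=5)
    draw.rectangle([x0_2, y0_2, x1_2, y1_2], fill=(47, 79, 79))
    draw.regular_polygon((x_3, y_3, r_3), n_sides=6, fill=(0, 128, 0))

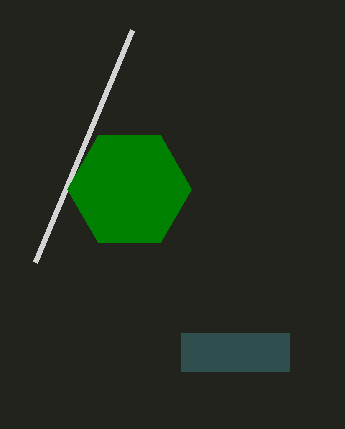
x0_1 = 132
y0_1 = 30
x0_2 = 181
y0_2 = 333
x1_2 = 289
y1_2 = 371
x_3 = 129
y_3 = 189
r_3 = 62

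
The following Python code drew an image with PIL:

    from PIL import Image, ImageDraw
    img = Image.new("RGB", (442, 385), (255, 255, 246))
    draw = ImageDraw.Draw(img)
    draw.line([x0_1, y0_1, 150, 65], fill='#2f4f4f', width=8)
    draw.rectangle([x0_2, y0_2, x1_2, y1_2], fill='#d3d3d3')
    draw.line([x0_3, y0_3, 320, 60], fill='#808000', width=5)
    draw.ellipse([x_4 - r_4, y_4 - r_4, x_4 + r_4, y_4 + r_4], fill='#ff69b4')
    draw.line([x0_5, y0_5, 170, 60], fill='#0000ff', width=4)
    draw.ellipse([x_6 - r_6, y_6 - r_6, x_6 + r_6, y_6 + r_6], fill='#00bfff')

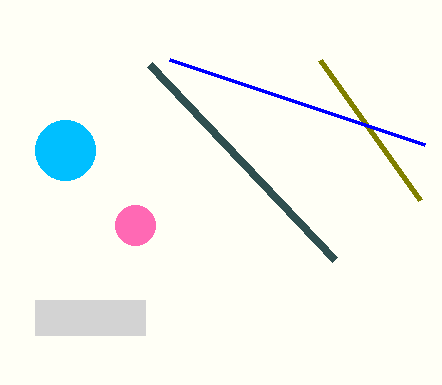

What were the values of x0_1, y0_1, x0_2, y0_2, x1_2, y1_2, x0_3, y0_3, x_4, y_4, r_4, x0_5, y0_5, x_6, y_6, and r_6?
x0_1 = 335; y0_1 = 260; x0_2 = 35; y0_2 = 300; x1_2 = 145; y1_2 = 335; x0_3 = 420; y0_3 = 200; x_4 = 135; y_4 = 225; r_4 = 20; x0_5 = 425; y0_5 = 145; x_6 = 65; y_6 = 150; r_6 = 30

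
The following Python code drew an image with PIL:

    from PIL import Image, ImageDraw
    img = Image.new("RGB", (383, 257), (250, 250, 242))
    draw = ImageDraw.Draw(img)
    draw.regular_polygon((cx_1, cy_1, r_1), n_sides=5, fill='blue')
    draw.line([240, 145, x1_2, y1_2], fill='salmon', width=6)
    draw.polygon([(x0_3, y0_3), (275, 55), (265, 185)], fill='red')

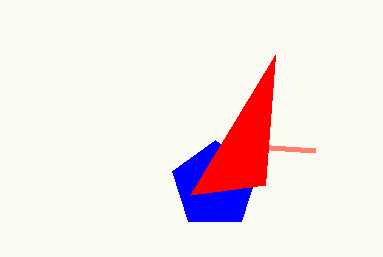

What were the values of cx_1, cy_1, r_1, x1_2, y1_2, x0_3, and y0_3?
cx_1 = 215; cy_1 = 185; r_1 = 45; x1_2 = 315; y1_2 = 150; x0_3 = 190; y0_3 = 195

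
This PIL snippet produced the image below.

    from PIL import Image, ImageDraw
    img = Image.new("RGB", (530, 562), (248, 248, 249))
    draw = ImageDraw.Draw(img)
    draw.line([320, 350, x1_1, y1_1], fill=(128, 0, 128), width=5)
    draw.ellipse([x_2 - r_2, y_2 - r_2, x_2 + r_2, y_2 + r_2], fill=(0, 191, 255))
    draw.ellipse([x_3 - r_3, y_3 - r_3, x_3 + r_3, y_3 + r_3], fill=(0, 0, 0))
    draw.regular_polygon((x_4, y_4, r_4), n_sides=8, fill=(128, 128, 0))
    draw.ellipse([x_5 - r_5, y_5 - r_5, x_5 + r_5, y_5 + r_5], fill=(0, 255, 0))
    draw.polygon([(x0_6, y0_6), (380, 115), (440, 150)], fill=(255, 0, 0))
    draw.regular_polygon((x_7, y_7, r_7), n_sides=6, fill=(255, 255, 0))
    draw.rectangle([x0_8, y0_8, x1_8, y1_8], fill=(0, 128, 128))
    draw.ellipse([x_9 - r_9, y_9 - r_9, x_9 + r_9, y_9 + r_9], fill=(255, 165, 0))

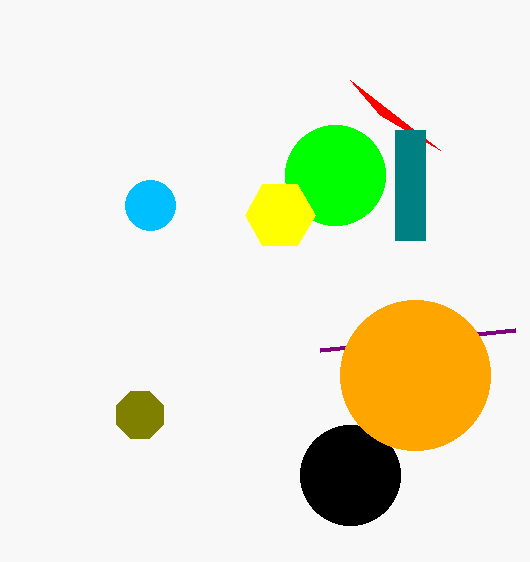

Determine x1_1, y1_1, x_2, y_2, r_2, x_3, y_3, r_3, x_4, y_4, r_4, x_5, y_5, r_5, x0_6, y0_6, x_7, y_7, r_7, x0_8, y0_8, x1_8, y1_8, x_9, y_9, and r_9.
x1_1 = 515; y1_1 = 330; x_2 = 150; y_2 = 205; r_2 = 25; x_3 = 350; y_3 = 475; r_3 = 50; x_4 = 140; y_4 = 415; r_4 = 25; x_5 = 335; y_5 = 175; r_5 = 50; x0_6 = 350; y0_6 = 80; x_7 = 280; y_7 = 215; r_7 = 35; x0_8 = 395; y0_8 = 130; x1_8 = 425; y1_8 = 240; x_9 = 415; y_9 = 375; r_9 = 75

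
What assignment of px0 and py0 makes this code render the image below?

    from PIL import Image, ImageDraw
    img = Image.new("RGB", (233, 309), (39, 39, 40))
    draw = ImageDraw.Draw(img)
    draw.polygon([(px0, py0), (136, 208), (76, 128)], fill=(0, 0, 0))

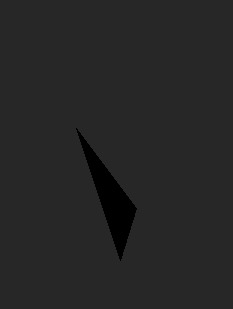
px0 = 120; py0 = 260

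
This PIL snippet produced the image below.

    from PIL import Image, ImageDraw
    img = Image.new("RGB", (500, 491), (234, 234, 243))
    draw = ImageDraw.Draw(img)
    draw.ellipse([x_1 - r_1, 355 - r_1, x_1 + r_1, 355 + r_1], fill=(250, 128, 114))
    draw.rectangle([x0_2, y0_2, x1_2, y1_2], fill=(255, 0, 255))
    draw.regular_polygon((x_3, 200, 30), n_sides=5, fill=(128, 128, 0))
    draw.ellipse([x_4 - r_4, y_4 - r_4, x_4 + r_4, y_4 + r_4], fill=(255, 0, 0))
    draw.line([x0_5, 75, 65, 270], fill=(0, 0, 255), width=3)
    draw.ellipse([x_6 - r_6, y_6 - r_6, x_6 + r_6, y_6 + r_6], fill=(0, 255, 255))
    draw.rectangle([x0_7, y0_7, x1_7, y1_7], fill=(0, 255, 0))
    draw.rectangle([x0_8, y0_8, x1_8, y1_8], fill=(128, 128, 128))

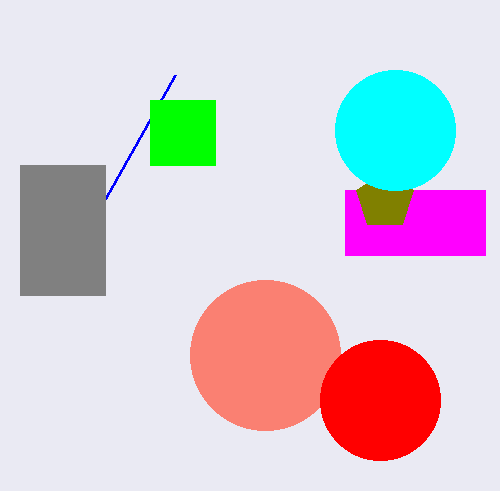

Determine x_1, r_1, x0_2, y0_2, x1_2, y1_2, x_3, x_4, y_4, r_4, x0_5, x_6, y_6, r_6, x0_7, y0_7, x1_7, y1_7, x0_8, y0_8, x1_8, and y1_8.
x_1 = 265; r_1 = 75; x0_2 = 345; y0_2 = 190; x1_2 = 485; y1_2 = 255; x_3 = 385; x_4 = 380; y_4 = 400; r_4 = 60; x0_5 = 175; x_6 = 395; y_6 = 130; r_6 = 60; x0_7 = 150; y0_7 = 100; x1_7 = 215; y1_7 = 165; x0_8 = 20; y0_8 = 165; x1_8 = 105; y1_8 = 295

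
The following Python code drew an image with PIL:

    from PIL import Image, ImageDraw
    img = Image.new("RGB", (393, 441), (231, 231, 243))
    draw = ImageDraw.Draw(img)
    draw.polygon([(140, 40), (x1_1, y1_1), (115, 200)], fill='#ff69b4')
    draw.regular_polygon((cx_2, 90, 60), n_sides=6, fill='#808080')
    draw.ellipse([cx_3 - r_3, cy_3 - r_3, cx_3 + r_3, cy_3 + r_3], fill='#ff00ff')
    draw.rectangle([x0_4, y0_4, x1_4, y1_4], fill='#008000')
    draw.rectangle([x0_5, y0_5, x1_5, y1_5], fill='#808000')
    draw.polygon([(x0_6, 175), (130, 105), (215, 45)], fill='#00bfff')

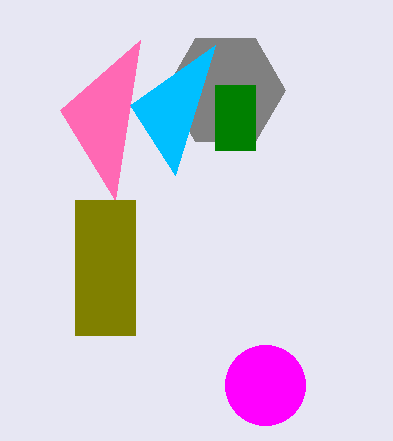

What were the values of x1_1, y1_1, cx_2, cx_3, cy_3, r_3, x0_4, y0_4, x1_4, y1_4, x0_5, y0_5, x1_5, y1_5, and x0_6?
x1_1 = 60, y1_1 = 110, cx_2 = 225, cx_3 = 265, cy_3 = 385, r_3 = 40, x0_4 = 215, y0_4 = 85, x1_4 = 255, y1_4 = 150, x0_5 = 75, y0_5 = 200, x1_5 = 135, y1_5 = 335, x0_6 = 175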